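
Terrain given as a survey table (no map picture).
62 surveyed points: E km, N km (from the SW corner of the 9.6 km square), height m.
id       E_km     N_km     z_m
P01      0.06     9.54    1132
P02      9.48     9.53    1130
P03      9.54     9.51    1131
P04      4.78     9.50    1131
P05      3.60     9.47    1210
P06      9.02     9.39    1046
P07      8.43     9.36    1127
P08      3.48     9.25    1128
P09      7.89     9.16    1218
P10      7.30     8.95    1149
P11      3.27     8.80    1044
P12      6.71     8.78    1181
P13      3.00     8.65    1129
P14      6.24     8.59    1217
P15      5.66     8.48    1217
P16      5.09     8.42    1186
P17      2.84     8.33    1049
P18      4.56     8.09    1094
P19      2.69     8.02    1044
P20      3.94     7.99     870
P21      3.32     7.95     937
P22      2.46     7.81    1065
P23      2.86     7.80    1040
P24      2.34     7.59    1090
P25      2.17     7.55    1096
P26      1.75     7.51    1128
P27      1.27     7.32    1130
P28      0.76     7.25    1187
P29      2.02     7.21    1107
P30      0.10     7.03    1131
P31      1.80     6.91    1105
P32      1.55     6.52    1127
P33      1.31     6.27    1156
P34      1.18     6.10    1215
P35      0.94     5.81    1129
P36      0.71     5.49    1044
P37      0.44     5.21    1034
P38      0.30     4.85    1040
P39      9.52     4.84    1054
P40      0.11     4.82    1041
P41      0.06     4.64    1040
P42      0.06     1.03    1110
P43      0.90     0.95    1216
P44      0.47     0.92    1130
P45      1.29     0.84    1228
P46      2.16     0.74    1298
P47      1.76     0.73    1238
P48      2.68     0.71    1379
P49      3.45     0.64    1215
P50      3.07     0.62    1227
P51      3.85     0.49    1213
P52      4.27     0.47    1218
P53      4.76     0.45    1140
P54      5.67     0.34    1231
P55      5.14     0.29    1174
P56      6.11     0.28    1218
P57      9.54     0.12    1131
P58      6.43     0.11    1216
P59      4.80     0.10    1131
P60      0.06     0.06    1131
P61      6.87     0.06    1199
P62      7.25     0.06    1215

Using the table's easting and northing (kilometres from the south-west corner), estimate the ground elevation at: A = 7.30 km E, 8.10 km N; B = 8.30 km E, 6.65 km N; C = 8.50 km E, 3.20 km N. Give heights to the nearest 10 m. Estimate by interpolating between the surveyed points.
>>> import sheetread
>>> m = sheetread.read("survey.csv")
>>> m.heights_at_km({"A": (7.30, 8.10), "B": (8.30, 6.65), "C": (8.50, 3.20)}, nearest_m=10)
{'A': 1220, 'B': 1210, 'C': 1220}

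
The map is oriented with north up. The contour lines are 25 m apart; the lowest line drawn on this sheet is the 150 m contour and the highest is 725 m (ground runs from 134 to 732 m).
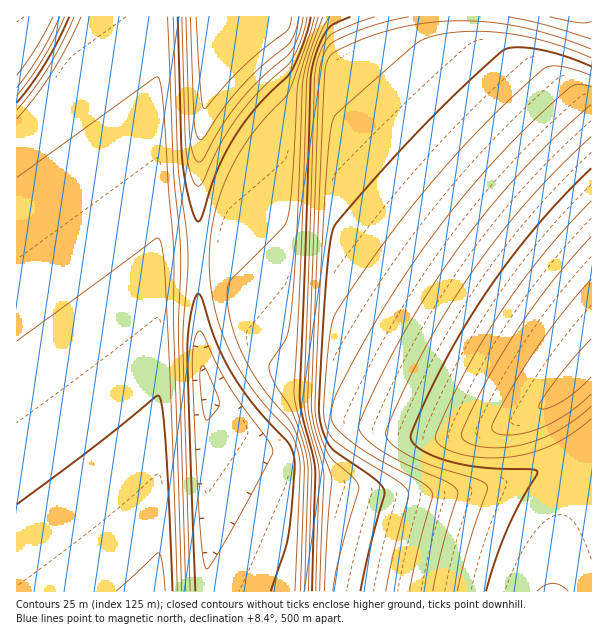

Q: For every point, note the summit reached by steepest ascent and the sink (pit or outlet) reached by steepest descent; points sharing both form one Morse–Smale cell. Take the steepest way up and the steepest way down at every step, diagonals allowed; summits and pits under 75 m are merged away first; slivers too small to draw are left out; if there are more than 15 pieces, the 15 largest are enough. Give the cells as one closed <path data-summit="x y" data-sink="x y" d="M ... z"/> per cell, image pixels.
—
<path data-summit="581 374" data-sink="207 17" d="M591 16l-383 1 0 75-9 57-1 73 1 113 5 42 4 18 1 197 383-1z"/><path data-summit="158 591" data-sink="17 17" d="M155 16l-139 1 1 575 140-1 0-468z"/><path data-summit="158 591" data-sink="207 17" d="M207 16l-51 1 2 575 50-1 0-196-4-18-5-42-1-113 1-73 9-57z"/>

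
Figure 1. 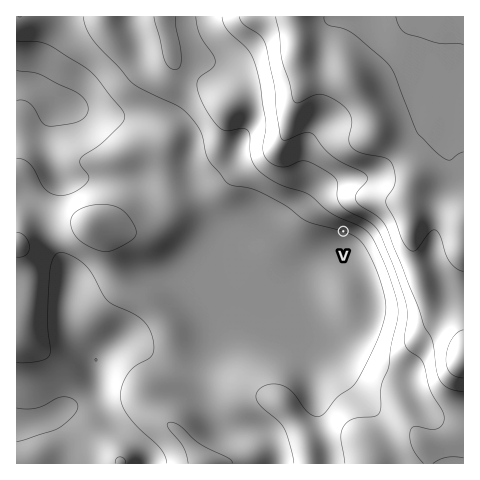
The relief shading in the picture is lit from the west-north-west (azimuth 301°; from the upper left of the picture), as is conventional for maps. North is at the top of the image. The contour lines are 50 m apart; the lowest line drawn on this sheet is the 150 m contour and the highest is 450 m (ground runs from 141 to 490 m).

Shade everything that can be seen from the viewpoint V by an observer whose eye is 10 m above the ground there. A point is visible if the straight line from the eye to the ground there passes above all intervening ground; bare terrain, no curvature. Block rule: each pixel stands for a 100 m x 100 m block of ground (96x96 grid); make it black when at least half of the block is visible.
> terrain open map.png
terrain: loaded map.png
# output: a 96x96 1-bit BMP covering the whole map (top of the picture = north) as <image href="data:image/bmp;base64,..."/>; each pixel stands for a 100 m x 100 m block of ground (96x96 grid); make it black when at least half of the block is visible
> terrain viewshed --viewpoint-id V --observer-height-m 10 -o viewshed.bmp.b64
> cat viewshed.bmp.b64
<image width="96" height="96" href="data:image/bmp;base64,Qk2+BAAAAAAAAD4AAAAoAAAAYAAAAGAAAAABAAEAAAAAAIAEAAATCwAAEwsAAAIAAAAAAAAA////AAAAAAAAAAAAAPgAAAAAAAAAAAAAAfgAAAAAAAAAAAAAA/AAAAAAAAAAAAAAB+AAAcAPwAAAAAAAB8AAA+A/4AAAAAAAD4AAB+D/4AAAAAAAH4AAB////4AAAAAAPwAAD////wAAAAAA/wAAD////wAAAAAB/gAAH////gAAAAAH/gAAH////AAAAAAP/gAAP////AAAAAAf/AAAf///+AAAAAA//AAA////+AAAAAA//AAD////8AAAAAB//AA/////8AAAAAB//gH/////4AAAAAB//wf/////wAAAAAB/////////wAAAAAB/////////gAAAAAB/////////gAgBAAAP////////gBwHAAAA////////gBwfAAAAf///////wB4/AAAAf///////wA9/AAAAf/////3/4AR+AAAAf/////j/8AD+AAAAf/////B/+AD+AAAAf/////B//AD+AAAA//////B//AD+AAAA//////B//gD8AAAB//////B//gD8AAAD//////H//AD8AAAH//////P//AB8AAAP/////////AB8AAA//////////AB8AAD/////////+AB8AAH/////////+AB8AAP/////////+AA4AAP/////////+AA4AAf/////////+ABwAAf/////////8ABgAA//////////8ABAAA//////////8ABAAA//////////4ADAAB//////////4ACAAB//////////4AAAAD//////////4AAAAH//////////4AAAAP//////////4AAAAP//////////wAAAAP/////+B///wAAAAP/////4AP//gAAAAP/////gAA/+AAAAAH/////AAAPgAAAAAB/5//+AAAAAAAAAAA/w/x8AAAAAAAAAAAfA/A4AAAAAAAAAAAMA8AwAAAAAAAAAAAAA4AAAAAAAAAAAAAAAwAAAAAAAAAAAAAAAAAAAAAAAAADgAAAAAAAAAAAAAADgAAAAAAAAAAAAAADAAAAAAAAAAAAAAAAAAAAAAAAAAAAAAAAAAAAAAAAAAAAAAAAAAAAAAAAAAAAAAAAAAAAAAAAAAAAAAAAAAAAAAAAAAAAAAAAAAAAAAAAAAAAAAAAAAAAAAAAAAAAAAAAAAAAAAAAAAAAAAAAAAAAAAAAAAAAAAAAAAAAAAAAAAAAAAAAAAAAAAAAAAAAAAAAAAAAAAAAAAAAAAAAAAAAAAAAAAAAAAAAAAAAAAAAAAAAAAAAAAAAAAAAAAAAAAAAAAAAAAAAAAAAAAAAAAAAAAAAAAAAAAAAAAAAAAAAAAAAAAAAAAAAAAAAAAAAAAAAAAAAAAAAAAAAAAAAAAAAAAAAAAAAAAAAAAAAAAAAAAAAAAAAAAAAAAAAAAAAAAAAAAAAAAAAAAAAAAAAAAAAAAAAAAAAAAAAAAAAAAAAAAAAAAAAAAAAAAAAAAAAAAAAAAAAAAAAAAAAAAAAAAAAAAAAAAAAAAAAAAAAAAAAAAAAAAAAAAAAAAAAAAAAAAAA="/>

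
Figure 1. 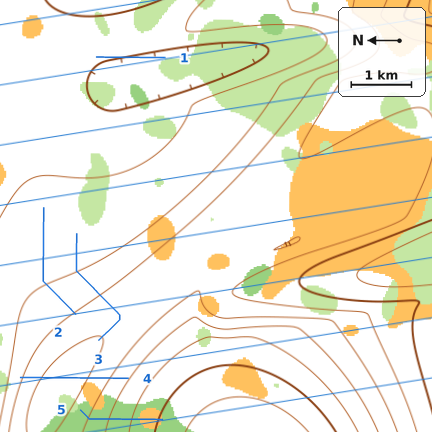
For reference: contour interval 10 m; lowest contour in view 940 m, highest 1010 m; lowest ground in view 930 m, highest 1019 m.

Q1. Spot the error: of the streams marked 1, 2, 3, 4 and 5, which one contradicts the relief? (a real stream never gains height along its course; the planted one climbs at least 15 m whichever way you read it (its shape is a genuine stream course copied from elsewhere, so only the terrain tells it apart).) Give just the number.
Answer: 4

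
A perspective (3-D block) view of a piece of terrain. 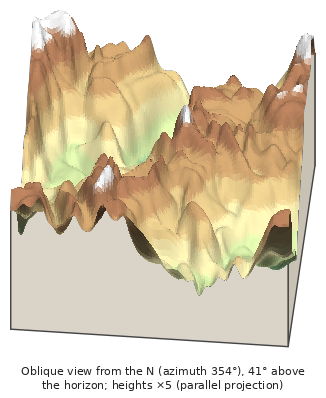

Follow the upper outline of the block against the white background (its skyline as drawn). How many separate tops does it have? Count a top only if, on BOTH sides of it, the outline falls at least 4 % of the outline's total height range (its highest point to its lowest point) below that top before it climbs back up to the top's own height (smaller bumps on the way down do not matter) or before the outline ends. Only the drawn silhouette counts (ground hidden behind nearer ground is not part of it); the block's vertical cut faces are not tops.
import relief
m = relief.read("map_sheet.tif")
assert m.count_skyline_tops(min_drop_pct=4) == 5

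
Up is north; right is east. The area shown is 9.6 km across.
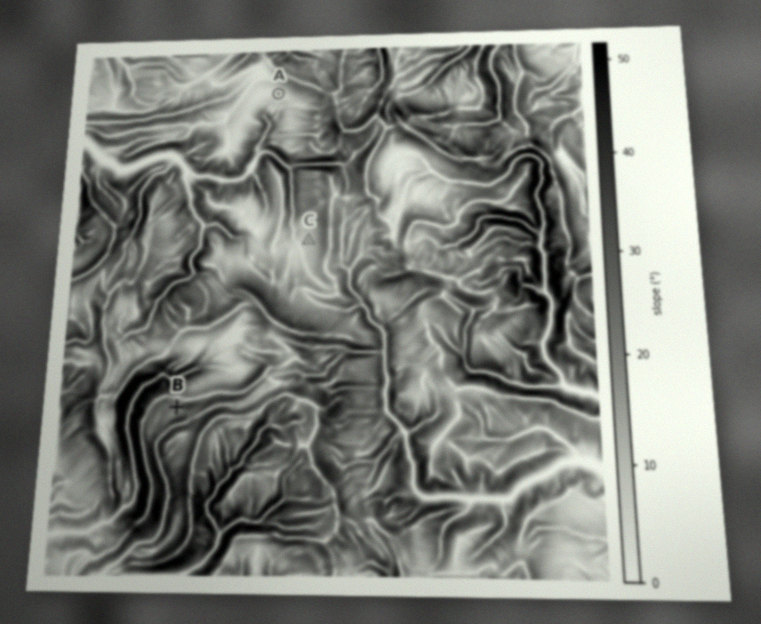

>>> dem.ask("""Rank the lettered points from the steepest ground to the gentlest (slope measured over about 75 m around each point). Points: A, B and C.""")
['B', 'C', 'A']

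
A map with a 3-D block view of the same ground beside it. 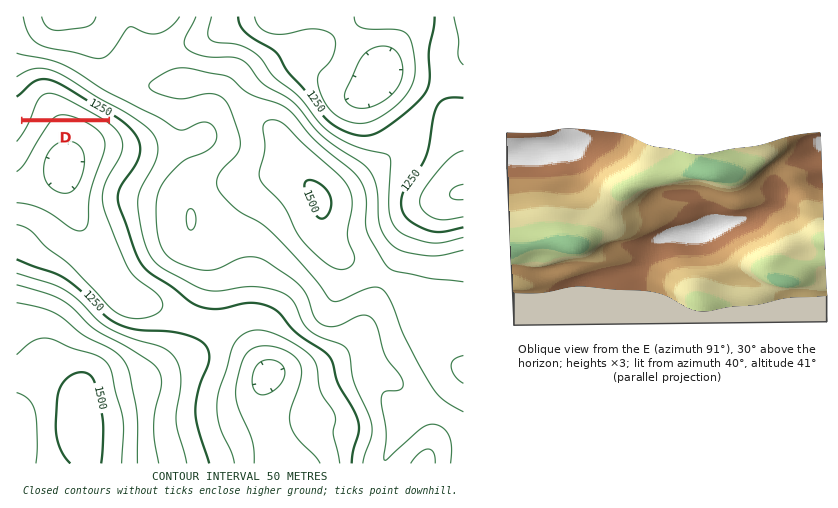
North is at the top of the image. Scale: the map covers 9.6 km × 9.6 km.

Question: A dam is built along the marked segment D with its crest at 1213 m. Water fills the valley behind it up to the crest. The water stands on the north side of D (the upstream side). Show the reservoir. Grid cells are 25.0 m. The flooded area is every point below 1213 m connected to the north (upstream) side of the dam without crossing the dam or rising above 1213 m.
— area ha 67.3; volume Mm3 19.69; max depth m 70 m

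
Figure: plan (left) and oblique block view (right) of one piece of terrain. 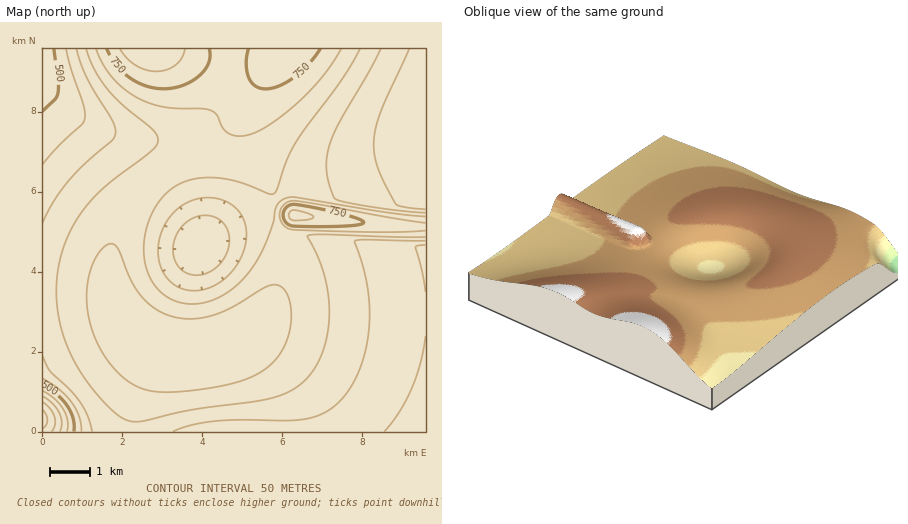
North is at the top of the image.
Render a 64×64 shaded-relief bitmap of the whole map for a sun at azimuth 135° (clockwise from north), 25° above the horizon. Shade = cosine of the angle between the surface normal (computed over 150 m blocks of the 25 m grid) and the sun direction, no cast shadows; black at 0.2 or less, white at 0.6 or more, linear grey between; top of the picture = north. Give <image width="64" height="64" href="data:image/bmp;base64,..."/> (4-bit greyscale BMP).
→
<image width="64" height="64" href="data:image/bmp;base64,Qk12CAAAAAAAAHYAAAAoAAAAQAAAAEAAAAABAAQAAAAAAAAIAAATCwAAEwsAABAAAAAAAAAAAAAAABEREQAiIiIAMzMzAERERABVVVUAZmZmAHd3dwCIiIgAmZmZAKqqqgC7u7sAzMzMAN3d3QDu7u4A////ABEAETRoiImaq7vMzN3czMzLu7uqqqqqqqqqqpmZmZmZIRASNWiIiZqqu7zMzMzMzMu7u7qqqqqqqqqqqZmZmZlDMiNFeIiZmaq7u8zMzMzMu7u7u6qqqqqqqqqpmZmZmWVERFZ4iJmZqqu7u8zMzMu7u7u7qqqqqqqqqqqZmZmZh2VWZ4iImZmqqru7u7u7u7u7u7uqqqqqqqqqqpmZmZmYd3d4iIiZmZqqq7u7u7u7u7u7u6qqqqqqqqqqmZmZmamIh4iIiJmZmaqqq7u7u7u7u7u7qqqqqqqqqqqpmZmZqpiIiIiIiZmZqqqqqru7u7u7u7qqqqqqqqqqqqmZmZmqmIiIiIiJmZmZqqqqqqq7u7u6qqqqqqqqqqqqqZmZmZmIiIiIiIiZmZmZqqqqqqqqqqqqqqqqqqqqqqqpmZmZiIiIiIiIiImZmZmZmqqqqqqqqqqqqqqqqqqqqqmZmZl3eIiIiIiIiJmZmZmZmaqqqqqqqqqqqqqqqqqqmZmZmXd3eIiIiIiIiImZmZmZmZqqqqqqqqqqqqqqqqqZmZmZd3d3iIiIiIiIiIiIiImZmZqqqqqqqqqqqqqqqpmZmZl3d3d4iIiIiIiIiIiIiIiZmZqqqqqqqqqqqqqqmZmZmXd3d3eIiIiIiIiId3d3iIiZmZqqqqqqqqqqqqmZmZmZd3d3d3iIiIiIiHd3d3d3eIiZmaqqqqqqqqqqqZmZmZl3d3d3d4iIiIiHd3ZmZmZ3eImZmqqqqqqqqqqZmZmZmXd3d3d3iIiIiId3ZmVVVmZ3iJmZmqqqqqqqqZmZmZmZd3d3d3eIiIiIh3dmVVVVVmd4iZmZqqqqqqqZmZmZmZl3d3d3d4iIiIiHdmVVRERVVneImZmaqqqqqZmZmZmZmXd3d3d3iIiIiIh3ZVRERERVZ3iJmZmaqqmZmZmZmZmZd3d3d3eIiImYiHdmVEQzNEVWd4iZmZmZmZmZmZmZmZl3d3d3d4iImZmYh3ZVRDMzRFZniJmZmZmZmZmZmZmZmWZ3d3d3iImZmZmIdmVEMzM0VWd4iZmZmZmZmZmZmZmZZmZ3d3eIiZmqmZiHZlRDMzRFZniJmZmZmZmZmZmZmZlmZmd3d4iJmqqqmYh2VUQzM0VWd4iZmZmZmZmZmZmZmWZmZnd3iJmaqqqpmHdlVEMzRVZ3iJmZmZmZmZmZmZmZZmZmd3eImaq7u6qZh3ZVRERFVneIiZmZmZmZmZmZmZlmZmZnd4iZqru7u6mYd2VUREVWd4iJmZmZmZmZmZmZmWZmZmd3eJmqu8zLupmHdlVEVVZ3iImZmZmZmZmaqqq7ZmZmZ3d4iaq8zMy7qZh2ZVVVZneIiZmZqrvM3e7v//9mZmZmd3iJqrzMzMu6mYdmZVZmd4q8zd7v/////////2ZmZmZ3eImavMzczLqpiHdmZmd4rf/////////+7t3dZmZmZmd3iZq7zN3My6qYh3Zmd3V8////7t3Mu6mYiHdmZmZmZ3eImqvM3dzLuqmId3d3USjMu6qZh3ZVQzIhEGZmZmZmd3iZq7zN3My7qZiId3hQAmZlVDMhEAAAAAAAZmZmZmZ3eImqu8zMzLuqmYiIiGAAAAAAAAAAABEiIzNmZmZmZmd3iJqrvMzMu7qpmIiIhQAAABEiNEVmd3iIiGZmZmZmZ3eImaq7vMy7uqmZmYmZdEVWd4iImZmZmZmZZmZmZmZmd3iJmqu7u7u6qpmZmZmZmZmZmZmZmZmZmYhmZmZmZmZ3d4iZqqu7u6qqmZmZmZmZmZmZmZmZmZmZiGZmZmZmZmd3eImZqqqqqqqZmZmZmZmZmZmZmZmZmZmIZmZmZmZmZnd3iImZqqqqqpmZmZmaqpmZmZmZmZmZmYhmZmZmZmZmZ3d4iJmZmZmZmZmqqqqqqqmZmZmZmZmZiGZmZmZmZmZmd3eIiJmZmZmZqqqqqqqqqqmZmZmZmZmIZmZmZmZmZmZnd3eIiImZmZmqqqqqqqqqqqmZmZmZmZhmZmZmZmZmZnd3d3iIiJmZmaqqqqqqqqqqqpmZmZmZmWZmZmZmZmd3d3eIiIiIiJmZqqqqqqqqqqqqqZmZmZmZZmZmZmZnd3eIiIiIiIiIiZmaqqq7u7u6qqqqmZmZmZlmZmZmZ3d3iIiImZiIiIiJmZqqq7u7u7u6qqqpmZmZmXZmZmZ3d3iIiZmZmZmIiIiZmqqru7u7u7uqqqqZmZmZd2Zmd3d3iImZmaqpmZmIiJmaqqu7u7u7u7uqqqmZmZl3d2d3d3iImZmqqqqqmZiIiZmqq7u7u7u7u7qqqpmZmXd3d3d3eIiZmqqqqqqpmYiJmaqru7zMzLu7u6qqqZmZd3dmd3d4iZmqqru7qqqZiIiZqqu7vMzMzLu7uqqpmZl3dmZnd3iJmaqru7u7qqmYiImaq7u8zMzMy7u6qqqZmXdmZmZ3eImaqru7u7uqqZiIiZqqu7zMzMzMu7uqqqmZZ2ZmZnd4iZqqu7u7u7qpmIiImaq7vMzMzMzLu7qqqplmZmZmZ3eImaq7u7u7uqmYiIiJmqu7zMzMzMu7u6qqmWZmZmZmd4iZqru7u7u6qZiHeImaq7vMzMzMzLu7qqqpZmVVVWZneJmqq7u7u6qpmId3iJmqu7zMzMzMy7u6qqpmVVVVVmd4iZqru7u7qqmId3d4iZqrvMzMzMzLu7qqqmVVVVVVZneJmqu7u7uqmYh3Z3iJmqu7zMzMzMy7u6qq"/>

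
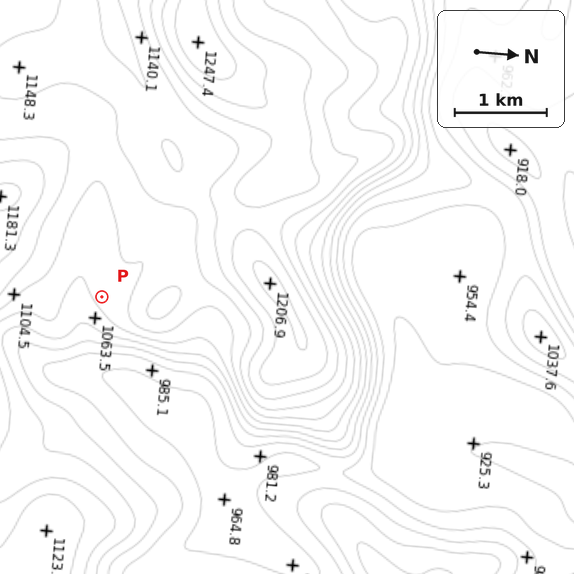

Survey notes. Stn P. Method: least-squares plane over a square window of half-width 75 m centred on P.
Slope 4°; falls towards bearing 144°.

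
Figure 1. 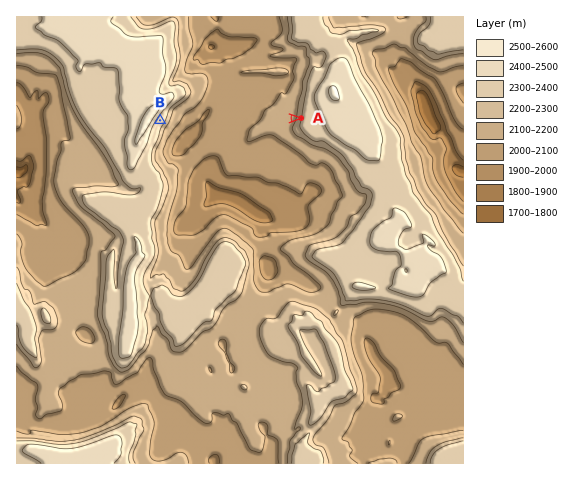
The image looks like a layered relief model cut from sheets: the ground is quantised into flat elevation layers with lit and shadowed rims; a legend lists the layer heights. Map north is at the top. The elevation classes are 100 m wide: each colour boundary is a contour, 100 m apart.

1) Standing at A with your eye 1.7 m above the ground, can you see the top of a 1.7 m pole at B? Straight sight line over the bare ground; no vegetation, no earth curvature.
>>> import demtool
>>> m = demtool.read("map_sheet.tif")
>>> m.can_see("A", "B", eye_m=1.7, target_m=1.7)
True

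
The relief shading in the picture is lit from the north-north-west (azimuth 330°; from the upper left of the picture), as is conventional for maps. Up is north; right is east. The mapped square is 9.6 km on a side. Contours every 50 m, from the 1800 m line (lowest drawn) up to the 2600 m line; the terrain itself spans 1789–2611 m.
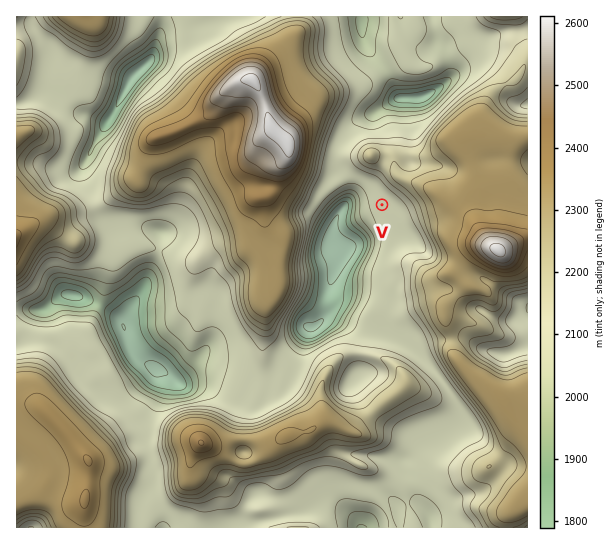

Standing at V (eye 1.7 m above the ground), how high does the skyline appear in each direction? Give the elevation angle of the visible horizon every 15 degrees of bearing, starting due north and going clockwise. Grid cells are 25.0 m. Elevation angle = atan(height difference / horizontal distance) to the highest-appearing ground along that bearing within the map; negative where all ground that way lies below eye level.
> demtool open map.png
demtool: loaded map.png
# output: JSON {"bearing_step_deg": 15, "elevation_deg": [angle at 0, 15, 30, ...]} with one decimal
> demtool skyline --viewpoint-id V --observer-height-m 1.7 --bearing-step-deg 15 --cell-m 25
{"bearing_step_deg": 15, "elevation_deg": [9.0, 12.6, 15.1, 15.2, 15.4, 15.5, 13.8, 12.3, 10.9, 8.5, 7.0, 1.4, 2.6, 3.8, 2.9, 4.6, 7.2, 8.4, 9.1, 12.0, 15.5, 10.4, 6.7, 10.4]}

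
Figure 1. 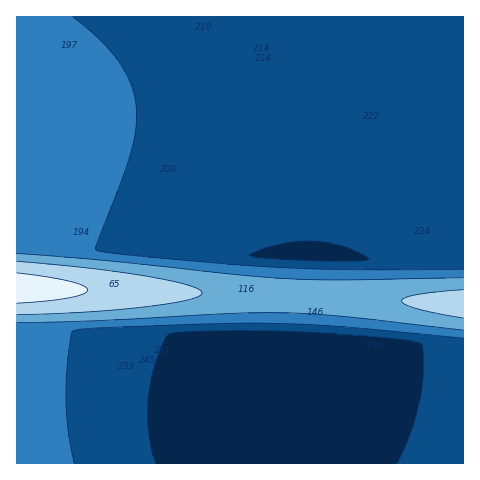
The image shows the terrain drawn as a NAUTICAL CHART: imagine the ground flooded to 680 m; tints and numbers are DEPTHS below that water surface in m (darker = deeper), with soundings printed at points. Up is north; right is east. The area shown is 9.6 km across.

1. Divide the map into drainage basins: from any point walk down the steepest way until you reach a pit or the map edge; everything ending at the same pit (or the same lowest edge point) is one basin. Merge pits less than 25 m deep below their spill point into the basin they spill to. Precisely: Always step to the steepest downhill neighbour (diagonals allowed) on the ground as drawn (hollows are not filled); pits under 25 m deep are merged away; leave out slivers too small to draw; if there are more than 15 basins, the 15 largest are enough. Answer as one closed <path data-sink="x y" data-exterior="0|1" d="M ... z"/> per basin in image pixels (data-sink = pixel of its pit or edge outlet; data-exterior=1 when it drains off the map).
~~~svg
<path data-sink="311 257" data-exterior="0" d="M463 16l-446 0-1 271 262 8 185 9z"/><path data-sink="279 407" data-exterior="0" d="M28 288l-12 0 1 176 447-1-1-159-185-9z"/>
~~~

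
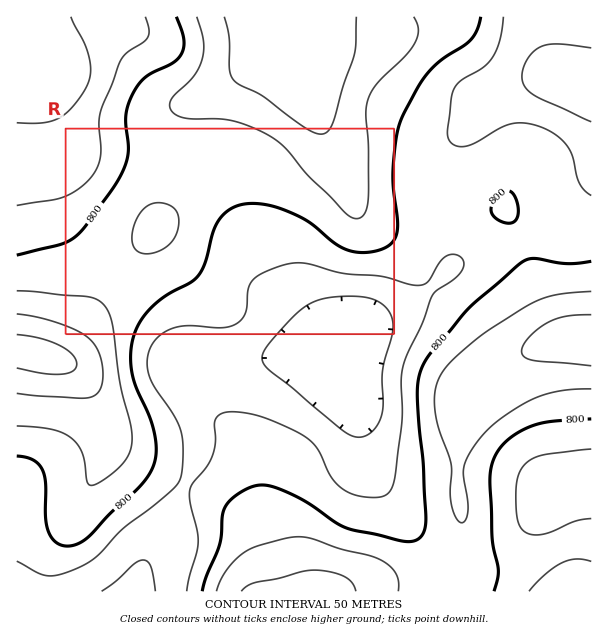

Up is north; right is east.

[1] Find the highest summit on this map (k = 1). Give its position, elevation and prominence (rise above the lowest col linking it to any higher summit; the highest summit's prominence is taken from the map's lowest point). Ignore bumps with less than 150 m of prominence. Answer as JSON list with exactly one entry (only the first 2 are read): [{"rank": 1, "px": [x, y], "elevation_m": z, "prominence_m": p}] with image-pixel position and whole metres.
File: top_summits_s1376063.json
[{"rank": 1, "px": [39, 356], "elevation_m": 969, "prominence_m": 314}]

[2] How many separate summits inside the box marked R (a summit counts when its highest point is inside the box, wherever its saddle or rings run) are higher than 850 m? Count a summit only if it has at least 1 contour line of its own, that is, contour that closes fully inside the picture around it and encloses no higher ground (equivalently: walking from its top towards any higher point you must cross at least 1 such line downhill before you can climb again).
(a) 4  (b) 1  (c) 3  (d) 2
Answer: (b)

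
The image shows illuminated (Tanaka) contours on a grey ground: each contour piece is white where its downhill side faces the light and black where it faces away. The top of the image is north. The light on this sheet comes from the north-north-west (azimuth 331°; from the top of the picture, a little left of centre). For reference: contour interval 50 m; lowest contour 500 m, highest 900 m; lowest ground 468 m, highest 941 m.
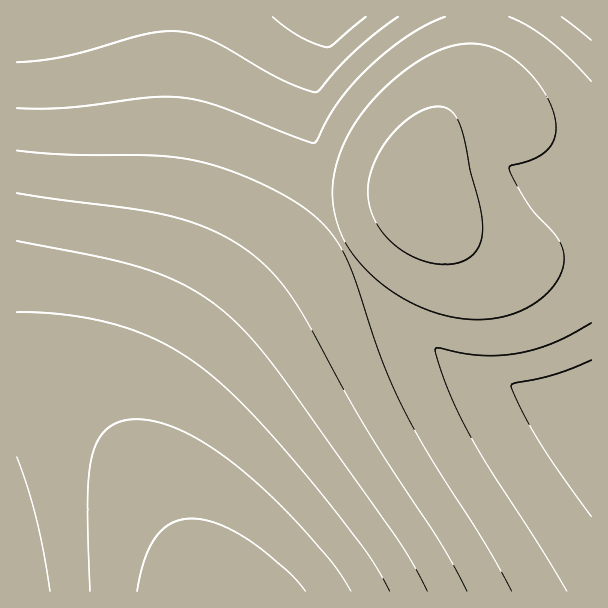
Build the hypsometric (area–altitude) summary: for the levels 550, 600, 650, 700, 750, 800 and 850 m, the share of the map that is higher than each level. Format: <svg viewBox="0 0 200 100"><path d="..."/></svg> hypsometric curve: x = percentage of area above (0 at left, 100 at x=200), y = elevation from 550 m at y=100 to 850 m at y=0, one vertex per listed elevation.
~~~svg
<svg viewBox="0 0 200 100"><path d="M187 100l-24-17-36-16-42-17-26-17-17-16-23-17"/></svg>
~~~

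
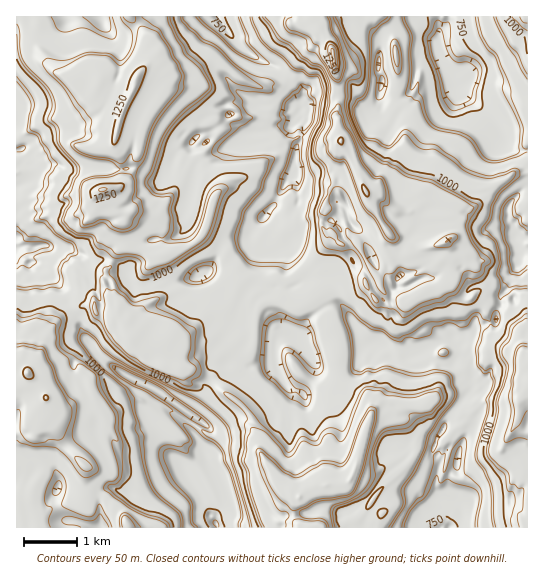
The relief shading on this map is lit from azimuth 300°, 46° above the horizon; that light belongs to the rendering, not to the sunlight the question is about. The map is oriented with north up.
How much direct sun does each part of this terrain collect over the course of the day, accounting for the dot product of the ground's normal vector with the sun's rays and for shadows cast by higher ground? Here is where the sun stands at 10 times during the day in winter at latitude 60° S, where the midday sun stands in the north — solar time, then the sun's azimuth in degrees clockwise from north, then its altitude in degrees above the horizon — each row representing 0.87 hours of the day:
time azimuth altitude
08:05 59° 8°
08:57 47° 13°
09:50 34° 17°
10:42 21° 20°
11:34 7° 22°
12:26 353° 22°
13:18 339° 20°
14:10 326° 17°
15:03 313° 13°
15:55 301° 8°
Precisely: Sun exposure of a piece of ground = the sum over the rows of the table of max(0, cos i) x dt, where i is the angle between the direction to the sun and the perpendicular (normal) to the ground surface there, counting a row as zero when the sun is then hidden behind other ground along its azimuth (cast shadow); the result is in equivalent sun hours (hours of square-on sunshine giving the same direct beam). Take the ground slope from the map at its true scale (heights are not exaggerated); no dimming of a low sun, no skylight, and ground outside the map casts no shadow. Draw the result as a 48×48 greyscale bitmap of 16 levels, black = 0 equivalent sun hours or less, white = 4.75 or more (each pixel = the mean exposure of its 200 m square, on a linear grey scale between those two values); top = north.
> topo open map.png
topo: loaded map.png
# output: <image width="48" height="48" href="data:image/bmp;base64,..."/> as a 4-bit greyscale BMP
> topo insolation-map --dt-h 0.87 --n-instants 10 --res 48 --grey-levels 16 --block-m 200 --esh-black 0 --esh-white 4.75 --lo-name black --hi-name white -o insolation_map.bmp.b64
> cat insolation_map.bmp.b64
<image width="48" height="48" href="data:image/bmp;base64,Qk32BAAAAAAAAHYAAAAoAAAAMAAAADAAAAABAAQAAAAAAIAEAAATCwAAEwsAABAAAAAAAAAAAAAAABEREQAiIiIAMzMzAERERABVVVUAZmZmAHd3dwCIiIgAmZmZAKqqqgC7u7sAzMzMAN3d3QDu7u4A////AIiIhjE3rK23hlV3VmnO6kRWZFVkRmdnd4eGI1RZ/+u6ZTVWVlQyQxNGdTNVZmd3mXeLh3eMyI24lmVVZTRjAAA1Z3I1VVd3eIh2h3eXZ6qcdmVWZViIdlM0Z2VDQxRmNohzVjVDZ6i4dmVXZYrZiIdVZkRTJDRVZ3iFVEZ4eJmXZmRVZs2/y8hoZ2RUWFMyd3dmRruJiXhDRlVobLuJzbp3ZnVVVWVGdzEBW8iHiXQCNCWIu7yqqIp1VndUQmmGZjVDWXd4indnYkV5itjeyrqFEjZUU1ioInd3Znd4eXd4NlNozYiIrrqmQhMyNVioh3d3d3eJiGdzISRnuIiIiJq5eHICNWaohmh3mnirhVUhAVU6qInciHqciHd0JWaHZXeIyXi4hTEAFWbKiK2HiIm6z//bdme6h3eKp4mJUgAANXqYisUVmIjOyZq9l2Z6iHiKiJ2TAAJGVoiIm2R8yIzv3v//12MnqIibi+kgEmiIuXeHh2fJd3d5uoiHZ2ZUd6zZ7JQiR3d3eHd4d32maIdnd3d4h2h4m+yohzI1d4h4h3iId3h2aIhUMRJGd3mLrYiIZRRXiIiJuIiIhVVDeIYxFUIyIkfJqO3dhlJ3iInOuIeIcxATiHMlVBMhERFHzavLl2iIiq3IiIh4hTV2eFJSIkECRlRXm4iIiJuJ3umIiIh4iIiIdkY2WIdCE2d5mP//p3isl4iJy4h3iIiIh3ZGd5uYZFZoz4iHeIipdBJGVqiIiIl3d3emdXV4hxJpqrl3uHijJFISICd6//63d3d5dUZ3d2ZGqrqXinQxE3diE0eciIjIUyFmd3dmZ3u5d1NFIhI2d5m7Ylend3Z5U1NlQmeGJZuqlzMyEQIxJVVq10Z1d3ZoZ4h1SXiK2anIU1UVRTAEVGeGemZleXdmiXdTqneIiGRHMnd3p2ZnhXeWeXZ0RHd4Y2Y0hXeIiFVmJXeXWHVne4h3eXVkM1Zpp1VHSIh3iepTJ3eoqIdEaL7XeMZnNGqHhkVoiIiJ7phyJXeHe+/8mGZ3d72HZEaGh1WMyJ3+mJzZNXd7Z2dppVVnd4mYhENFVTWrnOuYjPy96XdUMhACM1VneL7/62NGMhe7+4iJ3Iv+2mZENGd3Z2VnqneIiHVJZmnb2oz/qIt3iFJGjdl2d2VGVlJHd3lrqIvtmtypm+l3eHVTd4h3d2U0VFczZmacyq2Wd6if7Jd3Z2l4dUeIZ3NCRndWZlRHqbtmd3i4mYd2VmhoZFeJZ3U0I2Z4dlE0m7ZGd3mYvdh2R0RFRHd4hndUY0aEIlICeIYnd5uIhoh1ZzMkN3d4lnd2d4kiZ1URNUNWV3h3Znl3ZjJFiIiImXd5e4R8qGQQE0NnNGh4ZlhlZEZ8/IiduYeavHi5ljIhJYmVRId4UiRVVXiqnP/6uIi6yKyoMhIyV6yWSIeGRCQlNoiIiIiYiYq8jtt1QyE0XcqHa4eFZmRUV3iJu63HWc2p6uplREIVerdzR6hTZ2ZkU3iJmsp1KcmrrbdmU3qHiqd1JqhyR3dmRA=="/>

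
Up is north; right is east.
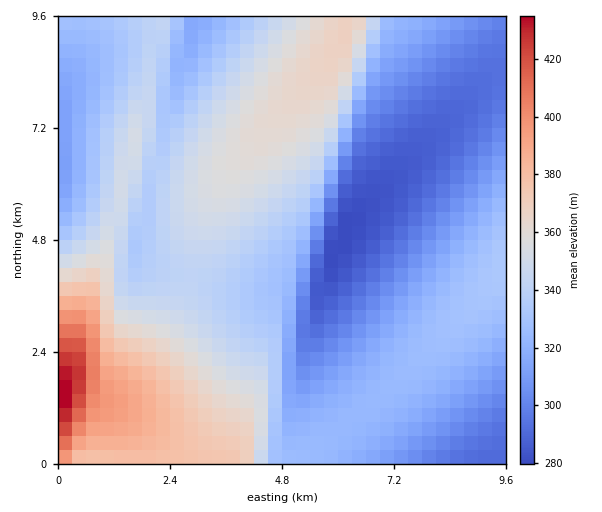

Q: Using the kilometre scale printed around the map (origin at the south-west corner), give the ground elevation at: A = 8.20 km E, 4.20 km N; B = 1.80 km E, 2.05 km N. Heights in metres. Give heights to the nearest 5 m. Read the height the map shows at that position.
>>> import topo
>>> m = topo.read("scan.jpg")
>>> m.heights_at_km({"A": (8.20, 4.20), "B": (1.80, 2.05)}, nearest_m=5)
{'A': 320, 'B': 380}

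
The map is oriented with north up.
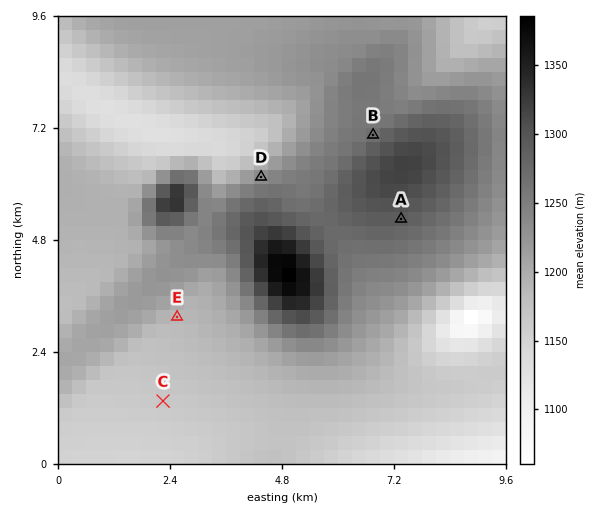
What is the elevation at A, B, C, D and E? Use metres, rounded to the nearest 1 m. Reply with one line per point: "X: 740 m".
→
A: 1289 m
B: 1268 m
C: 1165 m
D: 1232 m
E: 1187 m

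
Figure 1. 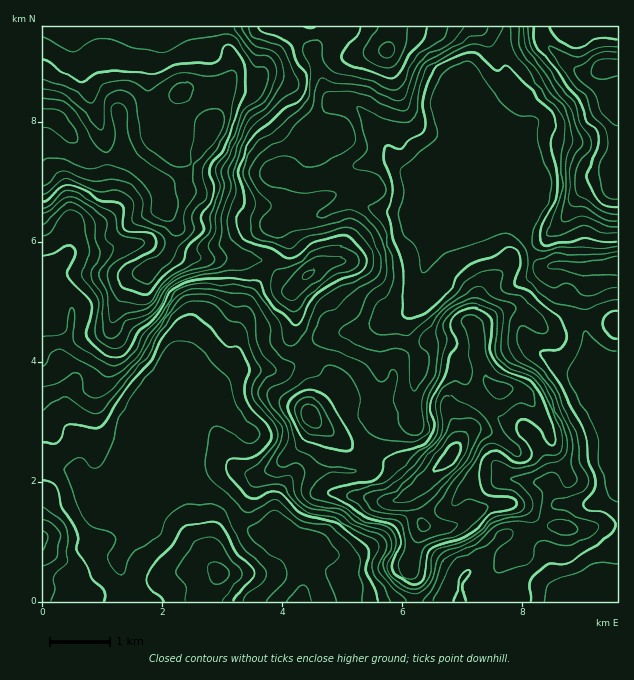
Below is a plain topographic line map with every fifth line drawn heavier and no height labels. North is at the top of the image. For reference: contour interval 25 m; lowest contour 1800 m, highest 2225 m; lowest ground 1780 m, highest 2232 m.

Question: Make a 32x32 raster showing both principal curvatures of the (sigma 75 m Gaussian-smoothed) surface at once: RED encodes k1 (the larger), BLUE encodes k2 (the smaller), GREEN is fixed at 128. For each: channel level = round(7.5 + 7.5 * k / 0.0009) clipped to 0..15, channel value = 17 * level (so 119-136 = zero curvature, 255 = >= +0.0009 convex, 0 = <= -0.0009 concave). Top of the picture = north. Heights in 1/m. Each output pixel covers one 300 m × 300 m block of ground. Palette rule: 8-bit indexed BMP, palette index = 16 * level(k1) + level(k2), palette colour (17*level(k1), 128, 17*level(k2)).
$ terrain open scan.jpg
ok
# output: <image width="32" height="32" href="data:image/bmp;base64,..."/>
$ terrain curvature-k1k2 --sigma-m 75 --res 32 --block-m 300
<image width="32" height="32" href="data:image/bmp;base64,Qk02CAAAAAAAADYEAAAoAAAAIAAAACAAAAABAAgAAAAAAAAEAAATCwAAEwsAAAABAAAAAAAAAIAAABGAAAAigAAAM4AAAESAAABVgAAAZoAAAHeAAACIgAAAmYAAAKqAAAC7gAAAzIAAAN2AAADugAAA/4AAAACAEQARgBEAIoARADOAEQBEgBEAVYARAGaAEQB3gBEAiIARAJmAEQCqgBEAu4ARAMyAEQDdgBEA7oARAP+AEQAAgCIAEYAiACKAIgAzgCIARIAiAFWAIgBmgCIAd4AiAIiAIgCZgCIAqoAiALuAIgDMgCIA3YAiAO6AIgD/gCIAAIAzABGAMwAigDMAM4AzAESAMwBVgDMAZoAzAHeAMwCIgDMAmYAzAKqAMwC7gDMAzIAzAN2AMwDugDMA/4AzAACARAARgEQAIoBEADOARABEgEQAVYBEAGaARAB3gEQAiIBEAJmARACqgEQAu4BEAMyARADdgEQA7oBEAP+ARAAAgFUAEYBVACKAVQAzgFUARIBVAFWAVQBmgFUAd4BVAIiAVQCZgFUAqoBVALuAVQDMgFUA3YBVAO6AVQD/gFUAAIBmABGAZgAigGYAM4BmAESAZgBVgGYAZoBmAHeAZgCIgGYAmYBmAKqAZgC7gGYAzIBmAN2AZgDugGYA/4BmAACAdwARgHcAIoB3ADOAdwBEgHcAVYB3AGaAdwB3gHcAiIB3AJmAdwCqgHcAu4B3AMyAdwDdgHcA7oB3AP+AdwAAgIgAEYCIACKAiAAzgIgARICIAFWAiABmgIgAd4CIAIiAiACZgIgAqoCIALuAiADMgIgA3YCIAO6AiAD/gIgAAICZABGAmQAigJkAM4CZAESAmQBVgJkAZoCZAHeAmQCIgJkAmYCZAKqAmQC7gJkAzICZAN2AmQDugJkA/4CZAACAqgARgKoAIoCqADOAqgBEgKoAVYCqAGaAqgB3gKoAiICqAJmAqgCqgKoAu4CqAMyAqgDdgKoA7oCqAP+AqgAAgLsAEYC7ACKAuwAzgLsARIC7AFWAuwBmgLsAd4C7AIiAuwCZgLsAqoC7ALuAuwDMgLsA3YC7AO6AuwD/gLsAAIDMABGAzAAigMwAM4DMAESAzABVgMwAZoDMAHeAzACIgMwAmYDMAKqAzAC7gMwAzIDMAN2AzADugMwA/4DMAACA3QARgN0AIoDdADOA3QBEgN0AVYDdAGaA3QB3gN0AiIDdAJmA3QCqgN0Au4DdAMyA3QDdgN0A7oDdAP+A3QAAgO4AEYDuACKA7gAzgO4ARIDuAFWA7gBmgO4Ad4DuAIiA7gCZgO4AqoDuALuA7gDMgO4A3YDuAO6A7gD/gO4AAID/ABGA/wAigP8AM4D/AESA/wBVgP8AZoD/AHeA/wCIgP8AmYD/AKqA/wC7gP8AzID/AN2A/wDugP8A/4D/AJiHl6imloeGl6alY4WGdXeXhYSQ4LFzhoeXqId1dneHlIaXdnWHqKeXudrXtqiUl5iSxPn+yHJ0hqaWhYaGdYbIpnV2hoaHh6i4p4aGlnWGhXOSxveiUXCBqKiXlpeGl8qmlZeHhnaHl7iWdHV0dHRzgmBw9fbm16BwlYWmuKeVt6V0dod3hZeHp5OUZHKic2O3tqHU18b49nGhw9bYx7amdXZ3h3eHhYaFg8Z0gun49ff4+eajcZbm+Pm1cZGCdaiFhoeHd4eHh4WWyLahxsfFtIOU9/iTgZRxoIKE2saEhHWHh4eHh3eGl8fG9teDlINzhIOE9/ejcnDFpKTFhXSXhoeWhoeHd3aXlmNz9bWVp7ampqKk+flw1PnD+rWEhZeGh6aFd4eHh5eGZDGC5vfGhnaVUTD09/bFcpT5pJSGh3WWtnN3d4eHh4WSldb82IR2h5dwlPenk5N098ZzhIeGhanXg3N3h3d3hLXpxde0loiGp4C0+YWUyef5lIN2d5iFhcbFcIWHh3aFhKRzlJWomIa4g2DlhOf26MaRdHeHhoSGpummgHZ2hoZ0lpWUp5iHhqiUYdeV9mJxgIOGdoaGpbXZ2bZxdHaHhpWoyLVzhYWGh6SklKb3dGOEuJaEt6iEg/jF1LRwdoeWhIS11nOGlXSEg7T4+vq1gti3laTKh3RTtdbp6GBSY5VTltnGY4aXZZZ0cJPnxsTXt5WWpaiGhJW2yNj1UWOEhpTF2feVc4SVpoV1crTFg5OFhZeFloaVtsfZ+ff29vbWxrWz+Pj36delhYWGlafHt1FxgICAhnRkk5Fx0+ajpLXG2IOEuMnJqISFdoaGh5fG4YSWppSlhIWnxYKR98i2g3Nic6SGuLindHWHh3Z1lYTD+ZeEp8RBcpKU5/vXhKRkhoWFhHKSpJKDdXd3d4eHh4Hm1ZS412Cmt3SE17fJyaTFpaeXqJaVuKaEh4eHh3d3dXH3tsvXs8iXhcfYp7alpVNUdYWFhZe5lXV3d3eHh3d2YOinyZamybXIxoZ05aSUY2R1l5iFhJWEhXaHd4eHh4STyKfIhqjHgtd1dXW3+adydpWWl7m4hJaXlYaHh4d3hJaDc9Wn2JWC53WFhpb62HKFhnSFuZZzhbelhoeHh4Z1Y5WX1si5gabZhYWnlKbltZaFtpODgYS25nJ3h4eGh3NklLfJlpWDtrilttq3p8m1yLXagIR1hti3YnV3hZeFhJeotqaWdXaVhYV1ppZ216TatqaguKeo16ZTYWSFlnN1p/fpyJZ2d4d3h3aGhobopLi2coSot9nrxbWWcqWUo8j3k6bIhneGhoZ2doWFlONhYZGUpXV1lbWnt8jFx5KS+JRkgoE="/>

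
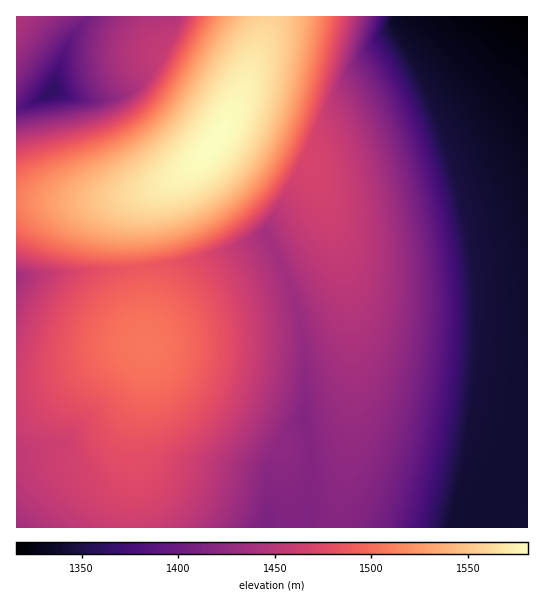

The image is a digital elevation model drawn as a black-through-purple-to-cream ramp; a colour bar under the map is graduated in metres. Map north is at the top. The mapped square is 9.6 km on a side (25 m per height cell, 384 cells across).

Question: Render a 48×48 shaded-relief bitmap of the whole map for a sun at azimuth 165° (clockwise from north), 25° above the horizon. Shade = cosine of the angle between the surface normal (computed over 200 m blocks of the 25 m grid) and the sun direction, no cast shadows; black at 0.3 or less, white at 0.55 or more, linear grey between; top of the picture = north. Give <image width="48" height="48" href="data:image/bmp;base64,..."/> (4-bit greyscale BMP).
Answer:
<image width="48" height="48" href="data:image/bmp;base64,Qk32BAAAAAAAAHYAAAAoAAAAMAAAADAAAAABAAQAAAAAAIAEAAATCwAAEwsAABAAAAAAAAAAAAAAABEREQAiIiIAMzMzAERERABVVVUAZmZmAHd3dwCIiIgAmZmZAKqqqgC7u7sAzMzMAN3d3QDu7u4A////AIiIiIiIiImZmZmZiIiHd4iIiJmZiHd3d4iIiIiIiIiZmZmZiIiHd4iIiJmZmHd3d4iIiIiIiIiIiIiIiIiHd4iIiJmZmHd3d4iIiIiIiIiIiIiIiIiHd4iIiJmZmId3d4iIiHiIiIiIiIiIiIiId4iIiJmZmId3d4h3d3iIiIiIiIiIiIiId4iIiImZmId3d3d3d4iIiIiIiZmZmYiId4iIiImZmYd3d4iHd4iIiIiZmZmZmYiHd4iIiImZmYh3d4iIiHiIiImZmZmZmYd3d4iIiImZmYh3d4iIiIiIiImZmZmZmZh3d4iIiIiZmYh3d4iIiIiIiIiZmZmZmZmHeIiIiIiZmYh3d3iIiIiIiIiJmZmZmZmIeIiIiIiZmYh3d3eIiIiIiIiIiJmZmZmIeIiIiIiZmYh3d3d3iIiIiIiIiIiIiIiIeIiIiIiJmYh3d3d3eIiIiIiIiIiIiIiIeIiIiIiJmYiHd3d3d3iIiIiIiIiIiIiIiIiIiIiImYiHd2d3d3d3d3iIiIiIiIiIiIiIiIiImYiHd2Znd3d3d3d3iIiIiIiIiIiIiIiIiYiHd2Zmd3d3d3d3d4iIiIiIiIiIiIiIiIh3d2ZmZmd3d3d3d3eIiIiIiIiIiIiIiIh3d2ZmZmZnd3d3d3d3iIiIiIiIiIiIiIh3d2ZmZmZmZnd3d3d3d4eIiIiIiIiIiIh3d2ZmZmZmZmZ3d3d3d3iIiIiIiIiIiIh3d4h3d3d3dmZnd3d3d3iIiIiIiIiIiIh3d7uqqqqpmZiId3d3d3iIiIiIiIiIiIh3d7u7u7zMzMy7qph3d3iIiIiIiIiIiIh3d6qru7u7vMzd3cuod4iIiIiIiIiIiId3d6qqqqqqu7vMzd3cqIiIiIiIiIiIh4d3d5mZmZmZqqu7zN3e24iIiIiIiIiIh4d3d4iIiIiJmZqqu8zd3ZiIiIiIiIiId4d3d3d3d3d4iImaq7vM3biIiIiIiId3d3d3d2ZmZmZ3d4iJmqu8zcmIiIiId3d3d3d3d1VVVVVmZneImaq7zMuIiIh3d3d3d3d3d0RERERVVWZ3iJmqu8yYh3d3d3d3d3d3dzMzMzNERVVneImaq7yod3d3d3d3d3d3dzMiIiIzNEVWZ4iZqru4d3d3d3d3d3d3dyIhERIiIzRVZ3iJmqu6d3d3d3d3d3d3dxEREAEREjNFVneImaq7h3d3d3d3d3d3dxAAAAAAESM0Vmd4maq7l3d3d3d3d3d3d2MQARIRARI0VWd4iZqrqHd3d3d3d3d3d6lkRWZlQhI0RWZ3iJmquXd3d2Z3d3d3d7u4eIiIhjIzRVZniJmquodmZmZ3d3d3d6u6h3iIiGMjRFZneImaq6dmZmZ3d3d3d6q7h3d3d3UjNFVmeImaq7l2Zmd3d3d3d6qrl2d3d3YzNEVmd4iZqruGZmd3d3d3d5qrp2Zmd3ZTNEVWZ4iZqru4Znd3d3d3d5mquWZmZmZTM0RWZ3iJmrvLhnd3d3d3d5mqunZmZmZjM0RVZ3iJmqu8p3d3d3d3dw=="/>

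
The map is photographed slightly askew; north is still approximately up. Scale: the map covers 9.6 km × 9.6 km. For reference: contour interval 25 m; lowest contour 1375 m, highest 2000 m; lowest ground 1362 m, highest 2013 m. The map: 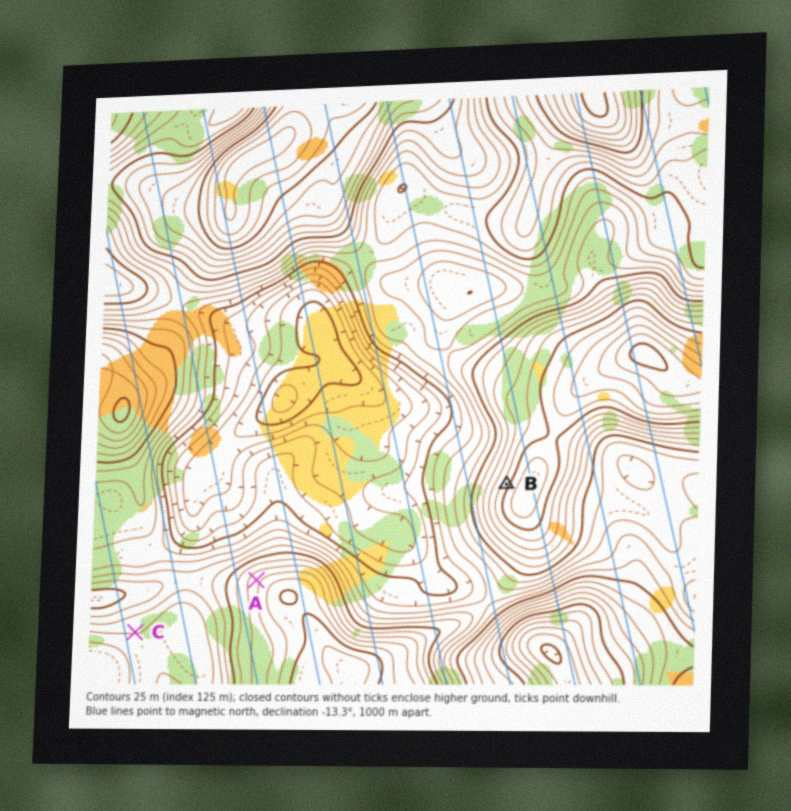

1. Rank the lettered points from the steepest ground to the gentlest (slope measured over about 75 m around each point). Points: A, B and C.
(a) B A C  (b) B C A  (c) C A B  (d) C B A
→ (a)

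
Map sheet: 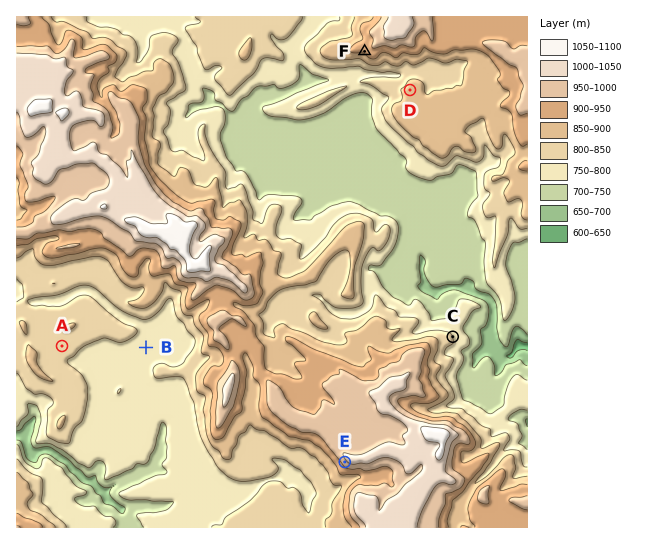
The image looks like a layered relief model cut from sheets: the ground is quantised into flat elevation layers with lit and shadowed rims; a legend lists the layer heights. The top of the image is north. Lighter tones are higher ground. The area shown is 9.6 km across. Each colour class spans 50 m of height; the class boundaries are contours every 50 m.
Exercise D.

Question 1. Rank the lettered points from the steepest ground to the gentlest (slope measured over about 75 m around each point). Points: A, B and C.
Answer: C A B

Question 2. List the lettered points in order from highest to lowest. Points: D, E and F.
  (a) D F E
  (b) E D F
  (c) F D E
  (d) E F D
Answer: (d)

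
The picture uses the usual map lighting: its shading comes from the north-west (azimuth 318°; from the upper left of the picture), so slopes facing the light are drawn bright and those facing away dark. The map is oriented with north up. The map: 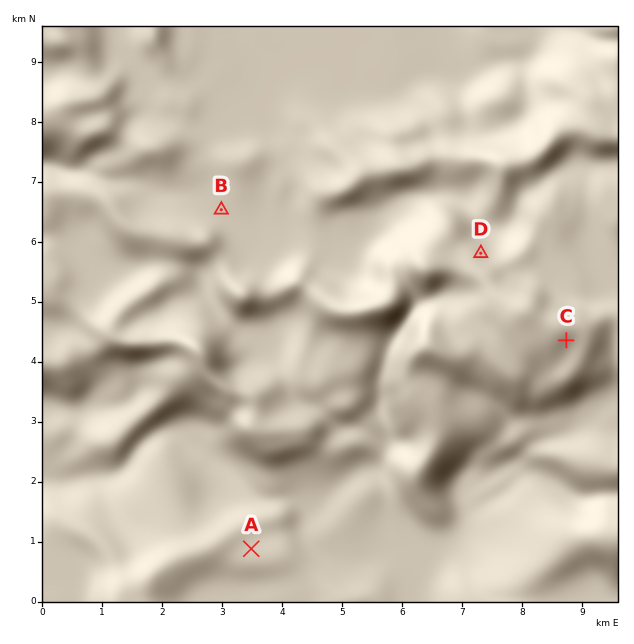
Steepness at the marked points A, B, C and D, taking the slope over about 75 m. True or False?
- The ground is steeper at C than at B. True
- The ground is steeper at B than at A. False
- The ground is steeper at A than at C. False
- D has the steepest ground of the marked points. True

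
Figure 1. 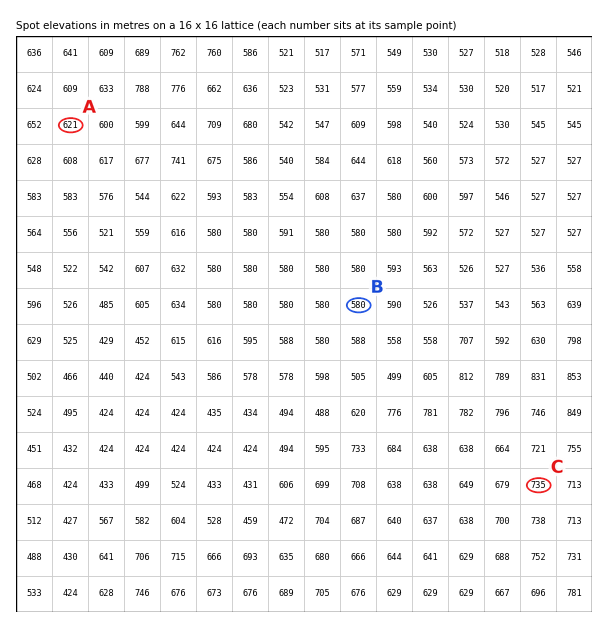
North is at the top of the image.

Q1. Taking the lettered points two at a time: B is lower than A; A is lower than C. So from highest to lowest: C A B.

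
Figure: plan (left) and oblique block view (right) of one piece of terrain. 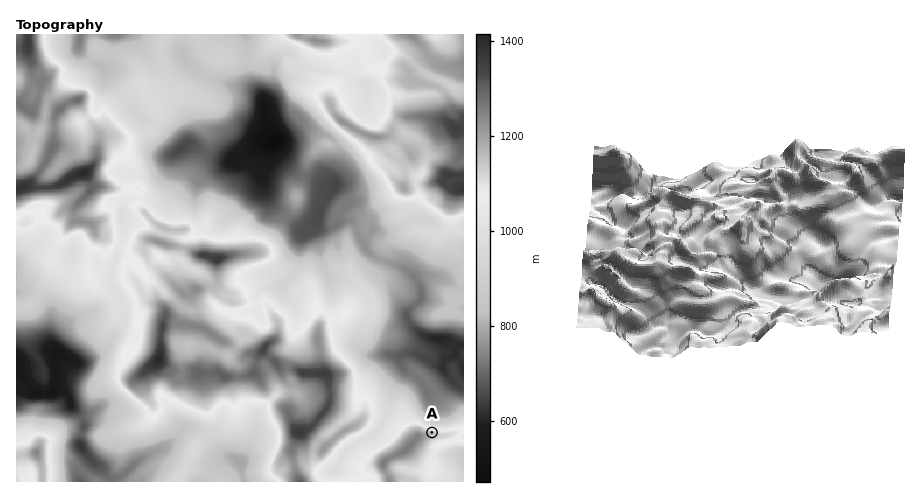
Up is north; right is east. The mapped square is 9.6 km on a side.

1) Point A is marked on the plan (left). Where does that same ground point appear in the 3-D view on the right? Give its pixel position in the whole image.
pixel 612 315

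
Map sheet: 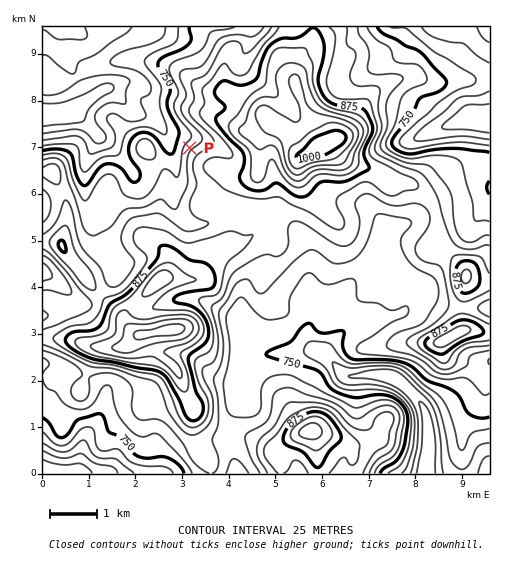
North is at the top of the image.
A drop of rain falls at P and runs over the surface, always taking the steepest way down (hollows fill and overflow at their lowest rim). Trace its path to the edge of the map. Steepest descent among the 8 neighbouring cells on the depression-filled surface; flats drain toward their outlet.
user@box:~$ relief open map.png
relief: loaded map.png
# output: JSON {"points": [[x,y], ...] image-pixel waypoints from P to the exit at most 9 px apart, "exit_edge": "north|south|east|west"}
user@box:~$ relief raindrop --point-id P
{"points": [[190, 148], [180, 139], [171, 139], [163, 130], [153, 121], [144, 116], [135, 113], [125, 104], [116, 94], [107, 90], [97, 93], [88, 100], [79, 107], [69, 111], [60, 113], [51, 114], [43, 114]], "exit_edge": "west"}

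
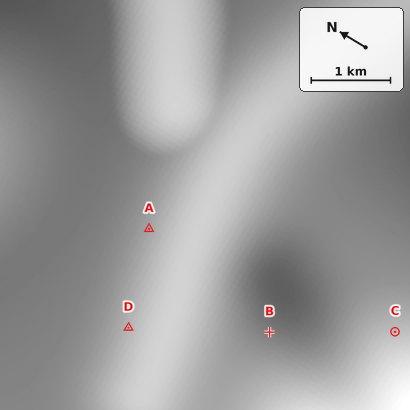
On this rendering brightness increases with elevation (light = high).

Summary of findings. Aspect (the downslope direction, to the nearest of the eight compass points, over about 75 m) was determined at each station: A N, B E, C NE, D N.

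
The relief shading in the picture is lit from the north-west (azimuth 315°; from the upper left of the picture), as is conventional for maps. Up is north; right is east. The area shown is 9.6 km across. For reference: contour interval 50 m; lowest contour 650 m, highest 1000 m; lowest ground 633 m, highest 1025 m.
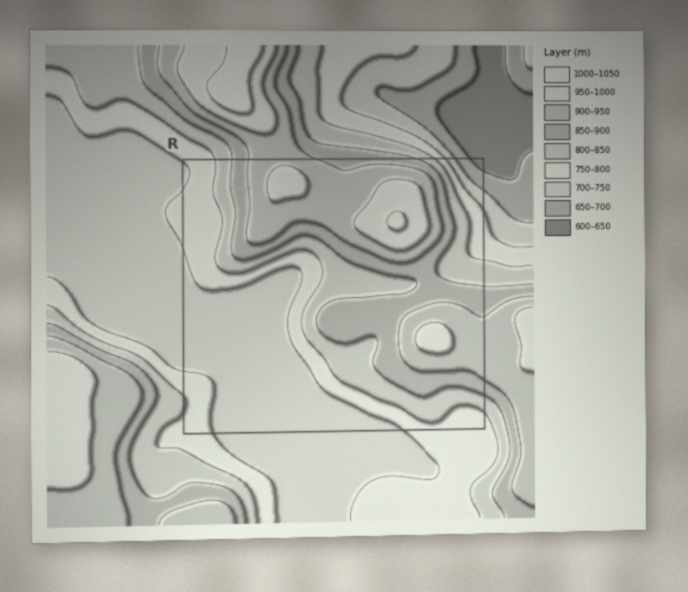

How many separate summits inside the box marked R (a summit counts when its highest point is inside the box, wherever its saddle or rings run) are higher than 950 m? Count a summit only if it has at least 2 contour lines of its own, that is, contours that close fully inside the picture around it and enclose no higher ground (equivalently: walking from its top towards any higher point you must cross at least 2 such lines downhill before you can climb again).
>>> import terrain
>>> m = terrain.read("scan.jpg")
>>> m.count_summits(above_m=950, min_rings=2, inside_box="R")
1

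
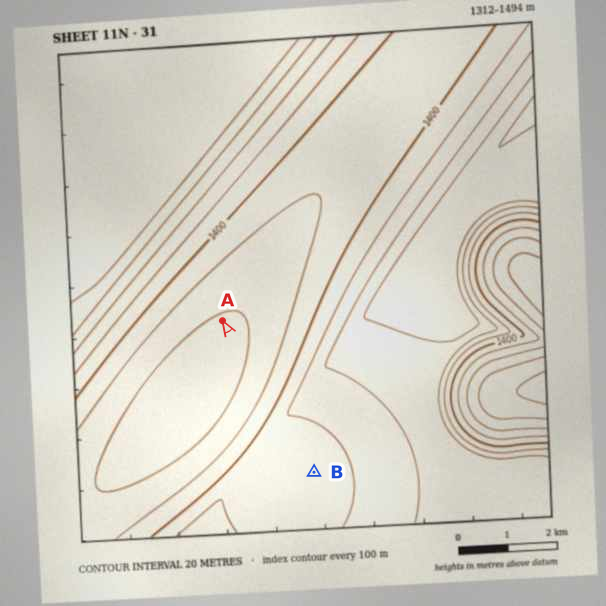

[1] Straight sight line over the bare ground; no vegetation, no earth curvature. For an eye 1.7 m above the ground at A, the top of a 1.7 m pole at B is hidden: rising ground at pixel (267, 395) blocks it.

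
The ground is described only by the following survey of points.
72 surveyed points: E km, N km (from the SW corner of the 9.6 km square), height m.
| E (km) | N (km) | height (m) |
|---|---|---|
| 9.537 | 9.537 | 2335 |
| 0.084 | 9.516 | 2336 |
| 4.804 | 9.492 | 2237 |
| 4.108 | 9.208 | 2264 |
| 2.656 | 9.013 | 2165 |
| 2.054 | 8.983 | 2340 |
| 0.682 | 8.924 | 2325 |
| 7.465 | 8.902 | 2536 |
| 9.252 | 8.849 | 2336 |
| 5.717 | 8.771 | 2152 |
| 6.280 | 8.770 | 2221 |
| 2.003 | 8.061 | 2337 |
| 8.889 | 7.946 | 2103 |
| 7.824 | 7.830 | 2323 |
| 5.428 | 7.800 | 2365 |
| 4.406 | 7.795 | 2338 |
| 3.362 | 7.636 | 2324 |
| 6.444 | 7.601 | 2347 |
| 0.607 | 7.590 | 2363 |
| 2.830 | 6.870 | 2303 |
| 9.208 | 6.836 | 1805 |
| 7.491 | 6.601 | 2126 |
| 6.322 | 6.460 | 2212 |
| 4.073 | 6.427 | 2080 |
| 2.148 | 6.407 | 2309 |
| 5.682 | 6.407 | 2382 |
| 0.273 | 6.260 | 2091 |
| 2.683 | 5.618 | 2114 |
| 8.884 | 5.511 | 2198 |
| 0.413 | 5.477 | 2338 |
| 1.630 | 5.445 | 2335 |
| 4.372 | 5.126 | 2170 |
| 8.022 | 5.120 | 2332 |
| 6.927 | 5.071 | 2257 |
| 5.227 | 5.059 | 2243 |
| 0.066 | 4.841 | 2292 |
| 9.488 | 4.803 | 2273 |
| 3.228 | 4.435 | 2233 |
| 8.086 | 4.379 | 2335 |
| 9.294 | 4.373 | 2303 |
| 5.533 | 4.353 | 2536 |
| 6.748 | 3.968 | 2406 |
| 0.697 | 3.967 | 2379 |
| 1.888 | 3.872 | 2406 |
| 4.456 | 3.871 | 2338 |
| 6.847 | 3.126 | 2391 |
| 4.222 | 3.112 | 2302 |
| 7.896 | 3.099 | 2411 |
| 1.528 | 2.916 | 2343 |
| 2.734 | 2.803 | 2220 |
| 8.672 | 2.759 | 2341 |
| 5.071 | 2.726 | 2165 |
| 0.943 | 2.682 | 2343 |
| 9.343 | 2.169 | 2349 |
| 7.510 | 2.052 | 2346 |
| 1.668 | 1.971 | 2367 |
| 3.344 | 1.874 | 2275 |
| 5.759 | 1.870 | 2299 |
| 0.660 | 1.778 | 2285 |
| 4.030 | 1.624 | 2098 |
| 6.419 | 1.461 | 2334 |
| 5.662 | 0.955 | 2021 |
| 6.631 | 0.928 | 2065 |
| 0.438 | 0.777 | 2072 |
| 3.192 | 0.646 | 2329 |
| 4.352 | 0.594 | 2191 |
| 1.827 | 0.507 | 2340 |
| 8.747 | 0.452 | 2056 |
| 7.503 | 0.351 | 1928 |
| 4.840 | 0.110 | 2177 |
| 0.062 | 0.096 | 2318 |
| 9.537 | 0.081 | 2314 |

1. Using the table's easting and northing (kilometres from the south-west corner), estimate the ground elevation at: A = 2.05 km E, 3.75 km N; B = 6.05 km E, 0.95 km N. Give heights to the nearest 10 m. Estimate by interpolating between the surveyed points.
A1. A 2430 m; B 1980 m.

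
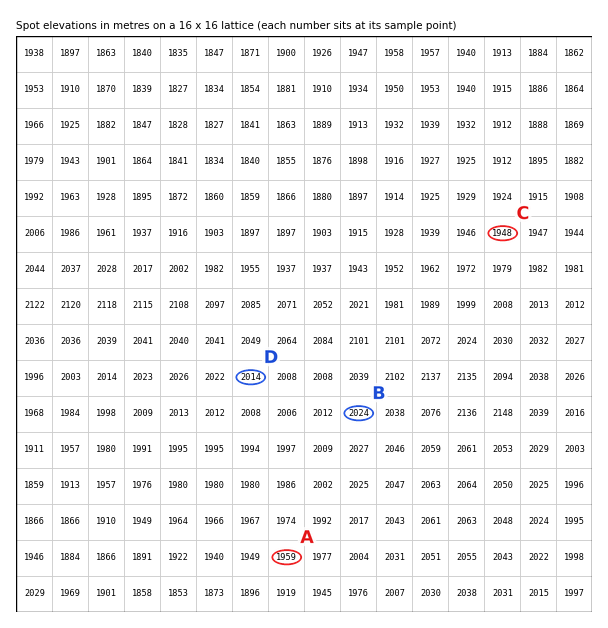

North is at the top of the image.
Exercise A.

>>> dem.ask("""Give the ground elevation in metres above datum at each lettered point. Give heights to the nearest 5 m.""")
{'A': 1960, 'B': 2025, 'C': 1950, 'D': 2015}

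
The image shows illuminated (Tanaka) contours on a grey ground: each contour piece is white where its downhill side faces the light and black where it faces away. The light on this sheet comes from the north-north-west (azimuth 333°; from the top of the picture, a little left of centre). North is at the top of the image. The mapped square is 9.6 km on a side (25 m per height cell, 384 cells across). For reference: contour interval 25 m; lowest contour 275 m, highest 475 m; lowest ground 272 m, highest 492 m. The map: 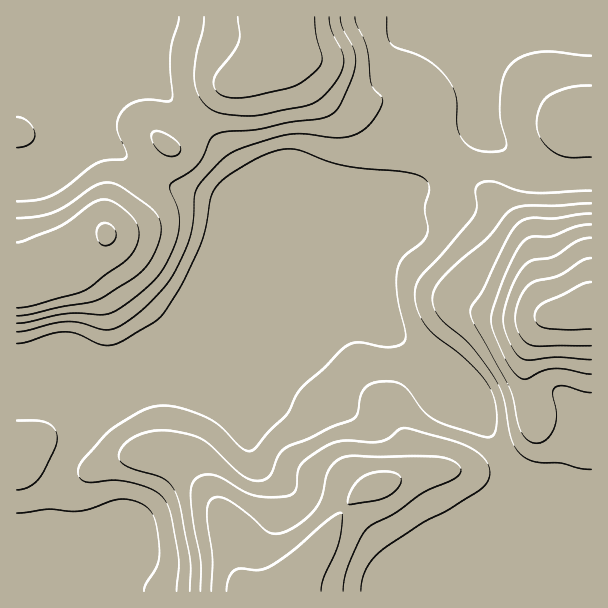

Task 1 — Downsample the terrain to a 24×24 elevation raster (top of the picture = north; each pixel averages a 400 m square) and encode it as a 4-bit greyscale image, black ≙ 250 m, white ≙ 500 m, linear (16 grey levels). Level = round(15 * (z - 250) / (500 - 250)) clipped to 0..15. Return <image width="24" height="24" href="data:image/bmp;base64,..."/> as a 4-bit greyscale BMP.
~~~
<image width="24" height="24" href="data:image/bmp;base64,Qk2WAQAAAAAAAHYAAAAoAAAAGAAAABgAAAABAAQAAAAAACABAAATCwAAEwsAABAAAAAAAAAAAAAAABEREQAiIiIAMzMzAERERABVVVUAZmZmAHd3dwCIiIgAmZmZAKqqqgC7u7sAzMzMAN3d3QDu7u4A////ABEREjWJqphlVVVVVRERESWJiah1VVVVVRERETaIiJmHZVVVVSIiEjaHd4mYdmVVVTIzM1ZlVniZiHZVVUM0VVVURWeIiHZWZkMzRVRDNFVmZlVodzMzMzMzM0RVVDRphzMzMzMzMzRFQzR5iDMzMzMzMzNEQ0aaqjMzMzMzMzMzNGis3XZmVDMzMzMzRni97qqYdUMzMzMzRnis3qqql1MzMzMzRWebvJmqqGQzMzMzNFaJq4iaqHQzMzMzM0VoiGZ5h2QzMzMzM0VVVWZndmZDMzMzM0RERGZmZ4dUQ0RERDM0VWZWZ3Z3ZmVURDM0VVVVZmeJmIZURDM0VVVVVWiaqZdUQzI0RFVVVWeKqphTMyIzM1VVVWeJqpZDIiIiIg=="/>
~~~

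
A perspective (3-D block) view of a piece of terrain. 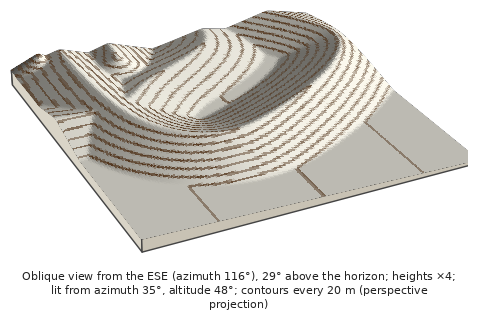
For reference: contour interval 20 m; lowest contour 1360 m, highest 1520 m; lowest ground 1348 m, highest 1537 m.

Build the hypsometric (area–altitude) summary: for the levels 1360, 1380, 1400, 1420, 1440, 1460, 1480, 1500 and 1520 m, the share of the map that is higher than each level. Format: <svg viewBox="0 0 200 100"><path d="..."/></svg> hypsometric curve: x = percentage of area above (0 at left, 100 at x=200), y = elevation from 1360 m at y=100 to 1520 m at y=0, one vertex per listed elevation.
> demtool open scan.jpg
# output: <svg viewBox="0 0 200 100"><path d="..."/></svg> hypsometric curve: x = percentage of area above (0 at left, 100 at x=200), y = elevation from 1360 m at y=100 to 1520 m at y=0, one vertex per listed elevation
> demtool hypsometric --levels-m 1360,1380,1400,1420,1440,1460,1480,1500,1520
<svg viewBox="0 0 200 100"><path d="M186 100l-22-12-23-13-30-13-20-12-25-12-26-13-21-13-12-12"/></svg>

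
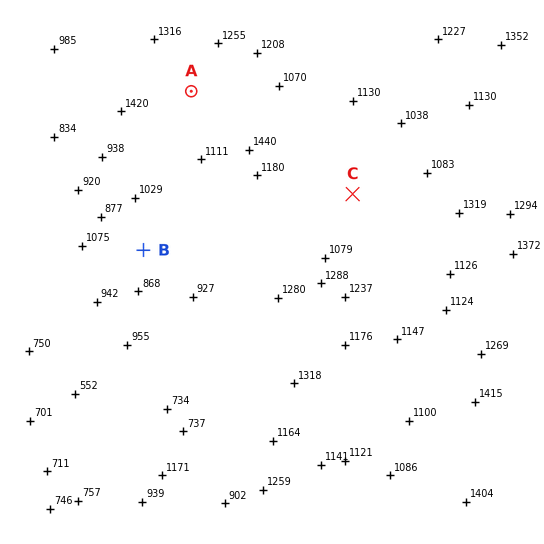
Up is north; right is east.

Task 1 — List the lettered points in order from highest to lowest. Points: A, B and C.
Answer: A C B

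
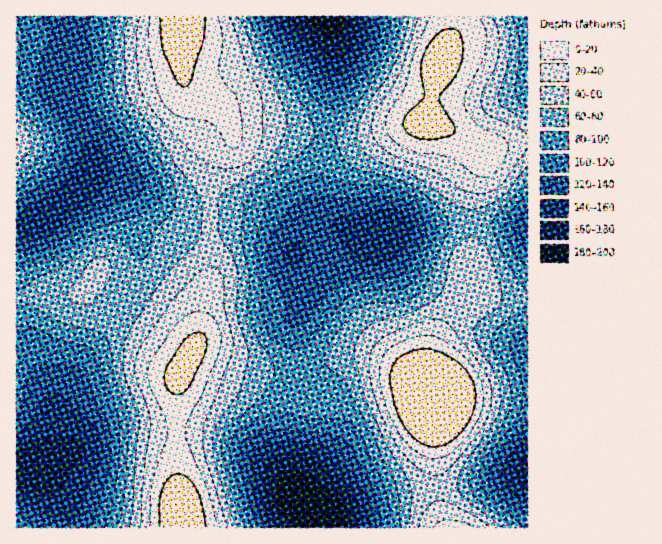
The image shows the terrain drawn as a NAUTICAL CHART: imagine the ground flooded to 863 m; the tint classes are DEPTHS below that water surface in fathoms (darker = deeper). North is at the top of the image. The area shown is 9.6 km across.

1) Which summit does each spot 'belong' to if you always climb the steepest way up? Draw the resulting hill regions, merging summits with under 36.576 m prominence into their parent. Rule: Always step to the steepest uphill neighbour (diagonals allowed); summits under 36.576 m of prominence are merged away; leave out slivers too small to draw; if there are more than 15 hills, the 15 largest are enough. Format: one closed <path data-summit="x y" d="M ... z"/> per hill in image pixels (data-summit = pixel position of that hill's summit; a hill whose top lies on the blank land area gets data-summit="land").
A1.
<path data-summit="land" d="M485 223l-30 0-24 4-29 1-8 1-20 11-33-15-20 0-7 3-19 22-2 7 11 21 0 20-11 27 0 57-6 36 0 35 9 42 17 10 13 12 16-8 52-16 97-12 31-6 6-4 0-244z"/><path data-summit="land" d="M329 16l-259 0 2 46-8 16-3 13 20 31 11 23 0 18-4 12 22 1 23 8 12 9 25 28 8 6 28 4 43-2 25 8 20 15 6-10 14-14 19-3-7-1-3-3-4-24 1-28 5-24 10-76 0-23z"/><path data-summit="land" d="M527 16l-198 1 6 29 0 23-16 113 1 27 3 12 3 3 23 4 24 12 21-11 61-6 73 3z"/><path data-summit="land" d="M101 175l-10 0 22 6 10 10 17 56 0 20-15 32-41 59-25 43 0 45-3 5-11 10 22-8 24-17 23-8 20 0 35 5 37 0 27 7 22 12 32 29 7 12-7-40 0-35 6-36 0-57 11-27 0-20-12-28-18-13-25-8-43 2-28-4-8-6-33-34-20-10z"/><path data-summit="land" d="M95 176l-8 1-8 13-14 14-19 13-16 8-14 2 0 126 10 3 5 5 17 30 8 26 2 30 1-46 25-43 41-59 15-32 0-20-17-56-8-8z"/><path data-summit="17 141" d="M69 16l-53 1 1 210 8 0 12-4 28-19 14-14 8-12 5-15 0-18-4-11-27-43 3-13 8-16 0-24z"/><path data-summit="453 527" d="M527 472l-36 9-70 8-38 7-56 20 1 11 199 1z"/><path data-summit="17 527" d="M35 467l-19 2 0 58 51 1 1-13-5-14-16-23z"/>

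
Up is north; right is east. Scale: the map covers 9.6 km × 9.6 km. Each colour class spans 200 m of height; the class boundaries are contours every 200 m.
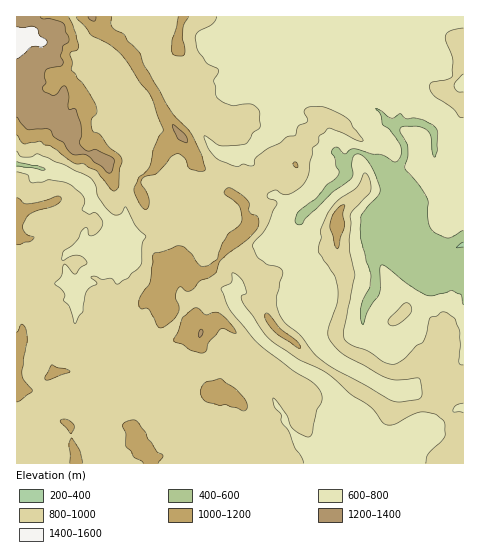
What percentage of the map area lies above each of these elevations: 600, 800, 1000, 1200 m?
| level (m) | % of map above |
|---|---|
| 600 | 94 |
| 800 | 60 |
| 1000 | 12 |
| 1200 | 3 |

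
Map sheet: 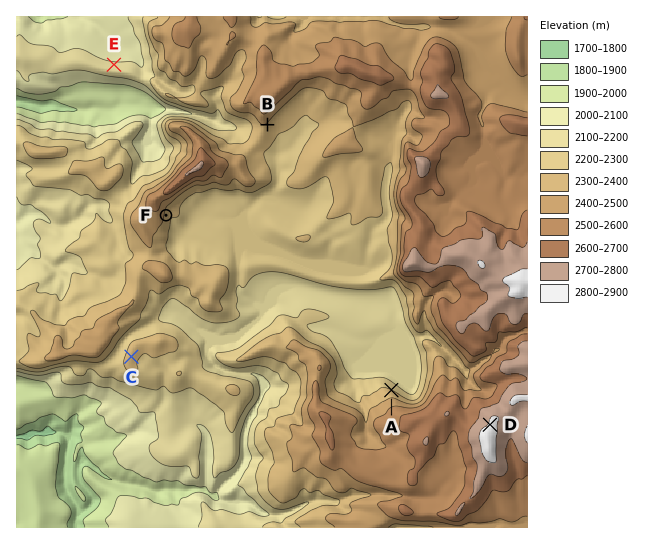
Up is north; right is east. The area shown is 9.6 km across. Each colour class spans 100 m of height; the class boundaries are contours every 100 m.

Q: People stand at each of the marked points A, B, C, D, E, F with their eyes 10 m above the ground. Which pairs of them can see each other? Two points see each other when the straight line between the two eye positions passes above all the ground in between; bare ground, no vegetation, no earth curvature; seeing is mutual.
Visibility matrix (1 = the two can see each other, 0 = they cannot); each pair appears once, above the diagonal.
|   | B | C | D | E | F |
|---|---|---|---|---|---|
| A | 1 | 0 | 0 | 0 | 1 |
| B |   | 0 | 1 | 0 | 0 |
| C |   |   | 1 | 0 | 0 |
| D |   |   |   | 0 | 1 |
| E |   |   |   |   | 0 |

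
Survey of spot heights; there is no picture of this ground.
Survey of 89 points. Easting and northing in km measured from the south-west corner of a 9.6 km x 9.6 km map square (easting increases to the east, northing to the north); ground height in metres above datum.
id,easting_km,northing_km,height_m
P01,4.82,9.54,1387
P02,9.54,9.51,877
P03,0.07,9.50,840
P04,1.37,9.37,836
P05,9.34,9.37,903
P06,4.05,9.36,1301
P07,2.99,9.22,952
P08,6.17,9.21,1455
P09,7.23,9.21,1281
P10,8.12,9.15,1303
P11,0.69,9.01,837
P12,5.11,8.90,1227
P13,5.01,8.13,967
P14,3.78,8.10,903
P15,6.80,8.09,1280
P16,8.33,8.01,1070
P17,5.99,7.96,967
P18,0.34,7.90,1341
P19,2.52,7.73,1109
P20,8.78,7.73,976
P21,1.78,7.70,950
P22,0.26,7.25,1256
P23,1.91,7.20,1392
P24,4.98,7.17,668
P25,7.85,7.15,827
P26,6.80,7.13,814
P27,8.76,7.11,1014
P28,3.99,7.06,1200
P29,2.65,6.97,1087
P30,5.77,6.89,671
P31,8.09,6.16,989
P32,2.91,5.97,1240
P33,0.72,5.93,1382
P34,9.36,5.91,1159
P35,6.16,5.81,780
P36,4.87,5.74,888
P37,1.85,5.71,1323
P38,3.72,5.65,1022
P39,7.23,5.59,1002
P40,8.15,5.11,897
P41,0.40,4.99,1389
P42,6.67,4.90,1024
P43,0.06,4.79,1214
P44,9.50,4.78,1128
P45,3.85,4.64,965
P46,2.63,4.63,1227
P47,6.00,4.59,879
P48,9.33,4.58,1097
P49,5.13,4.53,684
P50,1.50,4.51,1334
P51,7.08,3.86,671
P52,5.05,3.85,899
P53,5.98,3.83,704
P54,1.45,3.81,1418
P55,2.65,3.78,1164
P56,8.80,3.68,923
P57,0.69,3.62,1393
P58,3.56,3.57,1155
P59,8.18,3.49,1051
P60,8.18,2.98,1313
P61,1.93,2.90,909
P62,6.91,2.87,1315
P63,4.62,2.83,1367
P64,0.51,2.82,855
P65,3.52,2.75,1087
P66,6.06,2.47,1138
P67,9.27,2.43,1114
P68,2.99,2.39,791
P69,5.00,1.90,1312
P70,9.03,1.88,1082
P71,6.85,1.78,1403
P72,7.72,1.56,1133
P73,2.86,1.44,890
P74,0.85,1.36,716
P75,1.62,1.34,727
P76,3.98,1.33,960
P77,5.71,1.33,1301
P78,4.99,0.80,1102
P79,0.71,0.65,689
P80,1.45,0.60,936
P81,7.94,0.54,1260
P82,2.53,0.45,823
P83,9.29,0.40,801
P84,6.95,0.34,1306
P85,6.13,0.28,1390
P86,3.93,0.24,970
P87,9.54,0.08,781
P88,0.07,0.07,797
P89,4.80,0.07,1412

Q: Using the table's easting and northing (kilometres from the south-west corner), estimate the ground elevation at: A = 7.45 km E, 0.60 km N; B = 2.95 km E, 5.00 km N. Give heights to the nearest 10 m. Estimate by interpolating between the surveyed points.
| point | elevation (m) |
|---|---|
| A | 1320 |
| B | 1190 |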